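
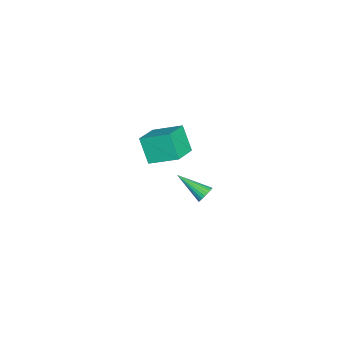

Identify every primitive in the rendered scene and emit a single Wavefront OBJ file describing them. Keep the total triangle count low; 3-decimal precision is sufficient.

v -4.608 -3.009 -4.337
v -5.345 -3.77 -2.629
v -4.473 -1.035 -3.399
v -5.21 -1.796 -1.691
v -2.77 -3.424 -3.729
v -3.507 -4.185 -2.021
v -2.635 -1.45 -2.791
v -3.372 -2.211 -1.083
v 4.188 1.692 0.484
v 4.529 1.877 0.967
v 3.692 -0.092 1.516
v 4.313 1.97 1.024
v 4.078 2.02 0.998
v 3.86 2.021 0.894
v 3.691 1.971 0.728
v 3.598 1.879 0.524
v 3.595 1.759 0.315
v 3.682 1.628 0.131
v 3.846 1.507 0
v 4.062 1.414 -0.056
v 4.298 1.364 -0.031
v 4.516 1.363 0.073
v 4.685 1.413 0.24
v 4.778 1.505 0.443
v 4.781 1.625 0.653
v 4.694 1.756 0.837
f 2 4 1
f 5 2 1
f 1 4 3
f 3 5 1
f 2 8 4
f 6 2 5
f 6 8 2
f 4 8 3
f 7 5 3
f 3 8 7
f 7 6 5
f 8 6 7
f 10 9 12
f 10 12 11
f 12 9 13
f 12 13 11
f 13 9 14
f 13 14 11
f 14 9 15
f 14 15 11
f 15 9 16
f 15 16 11
f 16 9 17
f 16 17 11
f 17 9 18
f 17 18 11
f 18 9 19
f 18 19 11
f 19 9 20
f 19 20 11
f 20 9 21
f 20 21 11
f 21 9 22
f 21 22 11
f 22 9 23
f 22 23 11
f 23 9 24
f 23 24 11
f 24 9 25
f 24 25 11
f 25 9 26
f 25 26 11
f 26 9 10
f 26 10 11



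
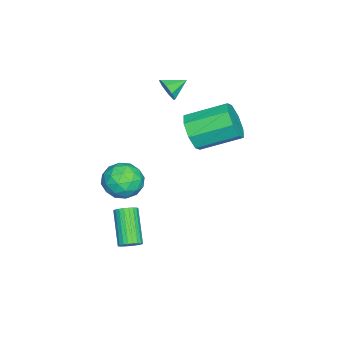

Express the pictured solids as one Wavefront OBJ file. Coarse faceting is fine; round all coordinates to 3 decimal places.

v -3.187 -0.036 1.415
v -2.81 0.02 1.966
v -3.833 0.676 1.785
v -2.665 0.344 1.596
v -2.826 0.446 1.12
v -3.198 0.266 0.816
v -3.564 -0.091 0.864
v -3.708 -0.415 1.234
v -3.548 -0.517 1.71
v -3.175 -0.337 2.013
v -1.986 1.467 -0.287
v -1.714 1.921 -1.136
v -2.282 3.747 -0.341
v -2.554 3.293 0.507
v -2.446 1.698 -1.145
v -3.013 3.523 -0.35
v -2.909 1.339 -0.652
v -3.476 3.165 0.143
v -2.831 1.056 0.055
v -3.398 2.881 0.85
v -2.258 1.013 0.561
v -2.826 2.839 1.356
v -1.527 1.237 0.57
v -2.094 3.062 1.365
v -1.064 1.595 0.077
v -1.631 3.421 0.872
v -1.142 1.879 -0.63
v -1.709 3.704 0.165
v 2.426 0.664 -0.808
v 3.237 0.17 -0.576
v 1.583 -0.67 -0.704
v 2.394 -1.164 -0.472
v 2.017 -0.519 0.159
v 2.538 0.306 0.094
v 2.282 -0.806 -1.374
v 2.803 0.019 -1.439
v 3.148 -0.738 -0.926
v 2.985 -0.561 0.022
v 1.835 0.061 -1.302
v 1.672 0.238 -0.354
v 2.905 0.535 -0.701
v 1.915 -1.035 -0.579
v 1.693 -0.655 -0.208
v 2.17 -0.946 -0.071
v 2.495 0.614 -0.307
v 2.971 0.324 -0.171
v 2.254 -0.081 0.261
v 1.849 -0.824 -1.109
v 2.325 -1.114 -0.973
v 2.65 0.446 -1.209
v 3.127 0.155 -1.072
v 2.566 -0.419 -1.541
v 3.33 -0.29 -0.77
v 2.835 -1.075 -0.709
v 2.768 -0.864 -1.24
v 3.075 -0.379 -1.278
v 3.234 -0.186 -0.213
v 2.738 -0.97 -0.152
v 2.517 -0.591 0.219
v 2.823 -0.106 0.181
v 3.182 -0.72 -0.419
v 2.082 0.47 -1.128
v 1.586 -0.314 -1.067
v 1.997 -0.394 -1.461
v 2.303 0.091 -1.499
v 1.985 0.575 -0.571
v 1.49 -0.21 -0.51
v 1.745 -0.121 -0.002
v 2.052 0.364 -0.04
v 1.638 0.22 -0.861
v 3.002 0.245 -4.297
v 3.386 0.28 -3.918
v 2.181 -0.31 -2.644
v 1.798 -0.345 -3.023
v 3.301 0.472 -3.909
v 2.097 -0.118 -2.635
v 3.171 0.63 -3.959
v 1.967 0.041 -2.685
v 3.016 0.73 -4.06
v 1.811 0.14 -2.786
v 2.858 0.756 -4.197
v 1.653 0.166 -2.923
v 2.722 0.703 -4.35
v 1.517 0.114 -3.076
v 2.629 0.582 -4.494
v 1.424 -0.008 -3.22
v 2.593 0.408 -4.609
v 1.388 -0.181 -3.335
v 2.619 0.21 -4.676
v 1.414 -0.38 -3.402
v 2.703 0.018 -4.685
v 1.499 -0.572 -3.411
v 2.833 -0.141 -4.635
v 1.629 -0.73 -3.361
v 2.989 -0.24 -4.534
v 1.784 -0.83 -3.26
v 3.147 -0.266 -4.397
v 1.942 -0.856 -3.123
v 3.283 -0.214 -4.244
v 2.078 -0.803 -2.97
v 3.376 -0.092 -4.1
v 2.171 -0.682 -2.826
v 3.412 0.081 -3.985
v 2.207 -0.508 -2.711
f 2 1 4
f 2 4 3
f 4 1 5
f 4 5 3
f 5 1 6
f 5 6 3
f 6 1 7
f 6 7 3
f 7 1 8
f 7 8 3
f 8 1 9
f 8 9 3
f 9 1 10
f 9 10 3
f 10 1 2
f 10 2 3
f 12 11 15
f 12 15 13
f 13 15 16
f 13 16 14
f 15 11 17
f 15 17 16
f 16 17 18
f 16 18 14
f 17 11 19
f 17 19 18
f 18 19 20
f 18 20 14
f 19 11 21
f 19 21 20
f 20 21 22
f 20 22 14
f 21 11 23
f 21 23 22
f 22 23 24
f 22 24 14
f 23 11 25
f 23 25 24
f 24 25 26
f 24 26 14
f 25 11 27
f 25 27 26
f 26 27 28
f 26 28 14
f 27 11 12
f 27 12 28
f 28 12 13
f 28 13 14
f 29 66 45
f 66 40 69
f 45 69 34
f 66 69 45
f 29 45 41
f 45 34 46
f 41 46 30
f 45 46 41
f 29 41 50
f 41 30 51
f 50 51 36
f 41 51 50
f 29 50 62
f 50 36 65
f 62 65 39
f 50 65 62
f 29 62 66
f 62 39 70
f 66 70 40
f 62 70 66
f 30 46 57
f 46 34 60
f 57 60 38
f 46 60 57
f 34 69 47
f 69 40 68
f 47 68 33
f 69 68 47
f 40 70 67
f 70 39 63
f 67 63 31
f 70 63 67
f 39 65 64
f 65 36 52
f 64 52 35
f 65 52 64
f 36 51 56
f 51 30 53
f 56 53 37
f 51 53 56
f 32 58 44
f 58 38 59
f 44 59 33
f 58 59 44
f 32 44 42
f 44 33 43
f 42 43 31
f 44 43 42
f 32 42 49
f 42 31 48
f 49 48 35
f 42 48 49
f 32 49 54
f 49 35 55
f 54 55 37
f 49 55 54
f 32 54 58
f 54 37 61
f 58 61 38
f 54 61 58
f 33 59 47
f 59 38 60
f 47 60 34
f 59 60 47
f 31 43 67
f 43 33 68
f 67 68 40
f 43 68 67
f 35 48 64
f 48 31 63
f 64 63 39
f 48 63 64
f 37 55 56
f 55 35 52
f 56 52 36
f 55 52 56
f 38 61 57
f 61 37 53
f 57 53 30
f 61 53 57
f 72 71 75
f 72 75 73
f 73 75 76
f 73 76 74
f 75 71 77
f 75 77 76
f 76 77 78
f 76 78 74
f 77 71 79
f 77 79 78
f 78 79 80
f 78 80 74
f 79 71 81
f 79 81 80
f 80 81 82
f 80 82 74
f 81 71 83
f 81 83 82
f 82 83 84
f 82 84 74
f 83 71 85
f 83 85 84
f 84 85 86
f 84 86 74
f 85 71 87
f 85 87 86
f 86 87 88
f 86 88 74
f 87 71 89
f 87 89 88
f 88 89 90
f 88 90 74
f 89 71 91
f 89 91 90
f 90 91 92
f 90 92 74
f 91 71 93
f 91 93 92
f 92 93 94
f 92 94 74
f 93 71 95
f 93 95 94
f 94 95 96
f 94 96 74
f 95 71 97
f 95 97 96
f 96 97 98
f 96 98 74
f 97 71 99
f 97 99 98
f 98 99 100
f 98 100 74
f 99 71 101
f 99 101 100
f 100 101 102
f 100 102 74
f 101 71 103
f 101 103 102
f 102 103 104
f 102 104 74
f 103 71 72
f 103 72 104
f 104 72 73
f 104 73 74



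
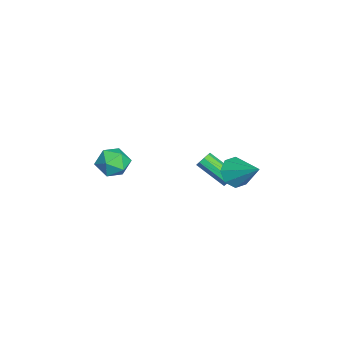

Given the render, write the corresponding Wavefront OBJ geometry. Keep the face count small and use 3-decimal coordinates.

v -3.343 -3.168 -4.136
v -2.665 -3.026 -3.25
v -4.295 -4.414 -3.21
v -3.617 -4.272 -2.324
v -4.323 -3.451 -2.629
v -3.735 -2.681 -3.201
v -3.225 -4.759 -3.259
v -2.637 -3.989 -3.831
v -2.592 -4.01 -2.707
v -3.271 -3.201 -2.318
v -3.689 -4.239 -4.142
v -4.368 -3.43 -3.753
v -1.821 3.281 -2.501
v -1.085 3.316 -3.264
v -0.659 4.619 -1.319
v -1.653 3.889 -3.353
v -2.319 4.105 -2.944
v -2.693 3.839 -2.275
v -2.556 3.246 -1.738
v -1.988 2.673 -1.649
v -1.322 2.457 -2.058
v -0.948 2.723 -2.727
v -2.161 3.008 -3.415
v -1.753 2.66 -3.636
v -2.491 1.065 -2.486
v -2.899 1.412 -2.265
v -1.618 2.835 -3.306
v -2.356 1.24 -2.157
v -1.738 3.091 -3.028
v -2.475 1.496 -1.878
v -2.055 3.308 -2.93
v -2.792 1.713 -1.78
v -2.422 3.384 -3.059
v -3.159 1.789 -1.91
v -2.667 3.285 -3.355
v -3.405 1.689 -2.205
v -2.676 3.055 -3.679
v -3.413 1.46 -2.529
v -2.443 2.804 -3.879
v -3.181 1.208 -2.729
v -2.079 2.647 -3.862
v -2.816 1.052 -2.712
f 1 12 6
f 1 6 2
f 1 2 8
f 1 8 11
f 1 11 12
f 2 6 10
f 6 12 5
f 12 11 3
f 11 8 7
f 8 2 9
f 4 10 5
f 4 5 3
f 4 3 7
f 4 7 9
f 4 9 10
f 5 10 6
f 3 5 12
f 7 3 11
f 9 7 8
f 10 9 2
f 14 13 16
f 14 16 15
f 16 13 17
f 16 17 15
f 17 13 18
f 17 18 15
f 18 13 19
f 18 19 15
f 19 13 20
f 19 20 15
f 20 13 21
f 20 21 15
f 21 13 22
f 21 22 15
f 22 13 14
f 22 14 15
f 24 23 27
f 24 27 25
f 25 27 28
f 25 28 26
f 27 23 29
f 27 29 28
f 28 29 30
f 28 30 26
f 29 23 31
f 29 31 30
f 30 31 32
f 30 32 26
f 31 23 33
f 31 33 32
f 32 33 34
f 32 34 26
f 33 23 35
f 33 35 34
f 34 35 36
f 34 36 26
f 35 23 37
f 35 37 36
f 36 37 38
f 36 38 26
f 37 23 39
f 37 39 38
f 38 39 40
f 38 40 26
f 39 23 41
f 39 41 40
f 40 41 42
f 40 42 26
f 41 23 24
f 41 24 42
f 42 24 25
f 42 25 26



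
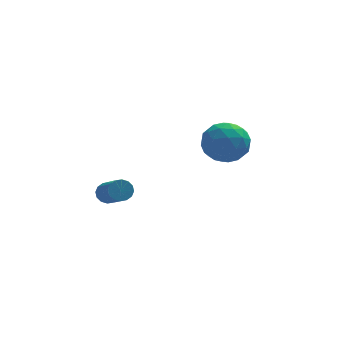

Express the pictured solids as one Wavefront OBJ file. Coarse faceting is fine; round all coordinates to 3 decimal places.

v 1.887 3.432 -3.439
v 2.584 2.704 -2.752
v 0.516 2.016 -3.548
v 1.213 1.288 -2.861
v 0.695 2.278 -2.371
v 1.542 3.153 -2.303
v 1.558 1.567 -3.997
v 2.405 2.442 -3.929
v 2.38 1.552 -3.096
v 1.847 1.991 -2.091
v 1.253 2.729 -4.209
v 0.72 3.168 -3.204
v 2.356 3.192 -3.086
v 0.744 1.528 -3.214
v 0.44 2.109 -2.926
v 0.849 1.682 -2.522
v 1.743 3.456 -2.822
v 2.153 3.028 -2.418
v 1.043 2.778 -2.194
v 0.947 1.692 -3.882
v 1.357 1.264 -3.478
v 2.251 3.038 -3.778
v 2.66 2.611 -3.374
v 2.057 1.942 -4.106
v 2.646 2.087 -2.884
v 1.84 1.255 -2.948
v 2.043 1.419 -3.616
v 2.541 1.933 -3.577
v 2.332 2.345 -2.293
v 1.526 1.513 -2.358
v 1.222 2.095 -2.069
v 1.72 2.609 -2.03
v 2.213 1.668 -2.496
v 1.574 3.207 -3.942
v 0.768 2.375 -4.007
v 1.38 2.111 -4.27
v 1.878 2.625 -4.231
v 1.26 3.465 -3.352
v 0.454 2.633 -3.416
v 0.559 2.787 -2.723
v 1.057 3.301 -2.684
v 0.887 3.052 -3.804
v -4.151 -1.704 -3.593
v -3.634 -1.496 -3.474
v -3.232 -3.148 -2.329
v -3.749 -3.356 -2.447
v -3.809 -1.391 -3.261
v -3.407 -3.043 -2.116
v -4.075 -1.37 -3.137
v -3.673 -3.022 -1.992
v -4.362 -1.438 -3.135
v -3.96 -3.09 -1.99
v -4.593 -1.578 -3.255
v -4.191 -3.23 -2.11
v -4.705 -1.751 -3.466
v -4.303 -3.403 -2.321
v -4.668 -1.912 -3.711
v -4.266 -3.564 -2.566
v -4.493 -2.017 -3.924
v -4.091 -3.669 -2.779
v -4.227 -2.038 -4.048
v -3.825 -3.69 -2.903
v -3.94 -1.97 -4.05
v -3.538 -3.622 -2.905
v -3.709 -1.83 -3.93
v -3.307 -3.482 -2.785
v -3.597 -1.657 -3.719
v -3.195 -3.309 -2.574
f 1 38 17
f 38 12 41
f 17 41 6
f 38 41 17
f 1 17 13
f 17 6 18
f 13 18 2
f 17 18 13
f 1 13 22
f 13 2 23
f 22 23 8
f 13 23 22
f 1 22 34
f 22 8 37
f 34 37 11
f 22 37 34
f 1 34 38
f 34 11 42
f 38 42 12
f 34 42 38
f 2 18 29
f 18 6 32
f 29 32 10
f 18 32 29
f 6 41 19
f 41 12 40
f 19 40 5
f 41 40 19
f 12 42 39
f 42 11 35
f 39 35 3
f 42 35 39
f 11 37 36
f 37 8 24
f 36 24 7
f 37 24 36
f 8 23 28
f 23 2 25
f 28 25 9
f 23 25 28
f 4 30 16
f 30 10 31
f 16 31 5
f 30 31 16
f 4 16 14
f 16 5 15
f 14 15 3
f 16 15 14
f 4 14 21
f 14 3 20
f 21 20 7
f 14 20 21
f 4 21 26
f 21 7 27
f 26 27 9
f 21 27 26
f 4 26 30
f 26 9 33
f 30 33 10
f 26 33 30
f 5 31 19
f 31 10 32
f 19 32 6
f 31 32 19
f 3 15 39
f 15 5 40
f 39 40 12
f 15 40 39
f 7 20 36
f 20 3 35
f 36 35 11
f 20 35 36
f 9 27 28
f 27 7 24
f 28 24 8
f 27 24 28
f 10 33 29
f 33 9 25
f 29 25 2
f 33 25 29
f 44 43 47
f 44 47 45
f 45 47 48
f 45 48 46
f 47 43 49
f 47 49 48
f 48 49 50
f 48 50 46
f 49 43 51
f 49 51 50
f 50 51 52
f 50 52 46
f 51 43 53
f 51 53 52
f 52 53 54
f 52 54 46
f 53 43 55
f 53 55 54
f 54 55 56
f 54 56 46
f 55 43 57
f 55 57 56
f 56 57 58
f 56 58 46
f 57 43 59
f 57 59 58
f 58 59 60
f 58 60 46
f 59 43 61
f 59 61 60
f 60 61 62
f 60 62 46
f 61 43 63
f 61 63 62
f 62 63 64
f 62 64 46
f 63 43 65
f 63 65 64
f 64 65 66
f 64 66 46
f 65 43 67
f 65 67 66
f 66 67 68
f 66 68 46
f 67 43 44
f 67 44 68
f 68 44 45
f 68 45 46



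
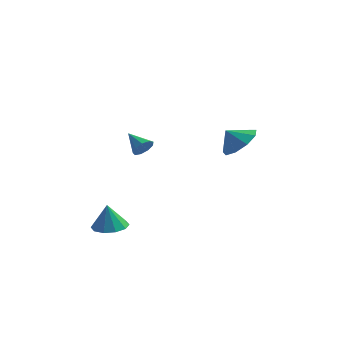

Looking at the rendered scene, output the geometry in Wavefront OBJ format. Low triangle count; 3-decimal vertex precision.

v -2.116 -3.657 -1.696
v -1.621 -2.895 -1.651
v -2.264 -3.643 -0.324
v -2.16 -2.748 -1.71
v -2.683 -2.948 -1.764
v -2.99 -3.419 -1.792
v -2.962 -3.981 -1.783
v -2.612 -4.419 -1.742
v -2.072 -4.566 -1.682
v -1.55 -4.366 -1.628
v -1.243 -3.895 -1.6
v -1.27 -3.333 -1.609
v -2.897 2.76 0.383
v -2.495 3.114 0.732
v -3.923 3.32 0.997
v -2.599 3.326 0.364
v -2.844 3.273 0.004
v -3.113 2.979 -0.178
v -3.281 2.583 -0.097
v -3.27 2.27 0.208
v -3.084 2.186 0.595
v -2.811 2.37 0.883
v -2.578 2.737 0.938
v 3.252 -0.649 3.405
v 4.068 -0.842 4.054
v 2.608 -0.851 4.155
v 3.886 -0.141 4.086
v 3.408 0.322 3.799
v 2.857 0.331 3.328
v 2.491 -0.119 2.892
v 2.481 -0.817 2.697
v 2.833 -1.437 2.833
v 3.381 -1.688 3.236
v 3.868 -1.453 3.718
f 2 1 4
f 2 4 3
f 4 1 5
f 4 5 3
f 5 1 6
f 5 6 3
f 6 1 7
f 6 7 3
f 7 1 8
f 7 8 3
f 8 1 9
f 8 9 3
f 9 1 10
f 9 10 3
f 10 1 11
f 10 11 3
f 11 1 12
f 11 12 3
f 12 1 2
f 12 2 3
f 14 13 16
f 14 16 15
f 16 13 17
f 16 17 15
f 17 13 18
f 17 18 15
f 18 13 19
f 18 19 15
f 19 13 20
f 19 20 15
f 20 13 21
f 20 21 15
f 21 13 22
f 21 22 15
f 22 13 23
f 22 23 15
f 23 13 14
f 23 14 15
f 25 24 27
f 25 27 26
f 27 24 28
f 27 28 26
f 28 24 29
f 28 29 26
f 29 24 30
f 29 30 26
f 30 24 31
f 30 31 26
f 31 24 32
f 31 32 26
f 32 24 33
f 32 33 26
f 33 24 34
f 33 34 26
f 34 24 25
f 34 25 26



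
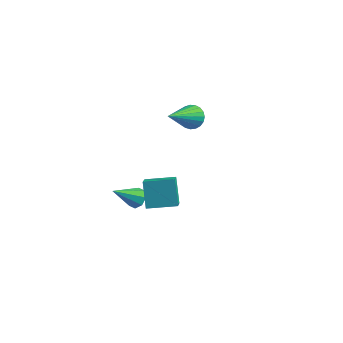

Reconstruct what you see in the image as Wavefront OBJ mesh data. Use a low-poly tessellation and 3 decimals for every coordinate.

v -2.718 -2.313 -1.048
v -2.389 -3.019 -0.504
v -1.631 -1.694 -0.901
v -1.302 -2.4 -0.357
v -2.258 -2.88 -2.063
v -1.929 -3.586 -1.519
v -1.171 -2.261 -1.916
v -0.842 -2.967 -1.372
v -3.418 2.871 -1.264
v -3.182 3.186 -0.785
v -3.622 1.189 -0.056
v -3.434 3.233 -0.761
v -3.683 3.218 -0.824
v -3.887 3.143 -0.963
v -4.01 3.021 -1.154
v -4.03 2.873 -1.364
v -3.945 2.724 -1.557
v -3.768 2.601 -1.699
v -3.531 2.524 -1.765
v -3.275 2.507 -1.745
v -3.043 2.553 -1.642
v -2.876 2.654 -1.473
v -2.803 2.793 -1.268
v -2.836 2.945 -1.063
v -2.97 3.084 -0.892
v -3.516 -1.583 -3.212
v -3.102 -1.88 -3.242
v -4.104 -2.497 -2.268
v -3.072 -1.61 -2.961
v -3.302 -1.324 -2.827
v -3.657 -1.19 -2.919
v -3.929 -1.285 -3.182
v -3.959 -1.555 -3.462
v -3.729 -1.841 -3.596
v -3.374 -1.975 -3.505
f 2 4 1
f 5 2 1
f 1 4 3
f 3 5 1
f 2 8 4
f 6 2 5
f 6 8 2
f 4 8 3
f 7 5 3
f 3 8 7
f 7 6 5
f 8 6 7
f 10 9 12
f 10 12 11
f 12 9 13
f 12 13 11
f 13 9 14
f 13 14 11
f 14 9 15
f 14 15 11
f 15 9 16
f 15 16 11
f 16 9 17
f 16 17 11
f 17 9 18
f 17 18 11
f 18 9 19
f 18 19 11
f 19 9 20
f 19 20 11
f 20 9 21
f 20 21 11
f 21 9 22
f 21 22 11
f 22 9 23
f 22 23 11
f 23 9 24
f 23 24 11
f 24 9 25
f 24 25 11
f 25 9 10
f 25 10 11
f 27 26 29
f 27 29 28
f 29 26 30
f 29 30 28
f 30 26 31
f 30 31 28
f 31 26 32
f 31 32 28
f 32 26 33
f 32 33 28
f 33 26 34
f 33 34 28
f 34 26 35
f 34 35 28
f 35 26 27
f 35 27 28



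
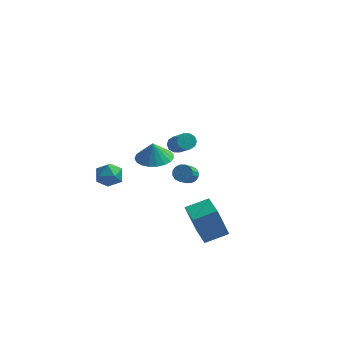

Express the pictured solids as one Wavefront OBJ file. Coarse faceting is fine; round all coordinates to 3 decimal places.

v 2.069 -0.824 2.965
v 2.554 -0.602 2.88
v 3.416 -1.975 4.231
v 2.931 -2.196 4.315
v 2.41 -0.441 3.135
v 3.273 -1.814 4.486
v 2.136 -0.427 3.325
v 2.999 -1.8 4.675
v 1.836 -0.564 3.377
v 2.699 -1.937 4.728
v 1.625 -0.8 3.272
v 2.488 -2.173 4.622
v 1.584 -1.045 3.049
v 2.446 -2.418 4.4
v 1.727 -1.206 2.794
v 2.59 -2.579 4.145
v 2.001 -1.22 2.605
v 2.864 -2.593 3.955
v 2.301 -1.083 2.552
v 3.164 -2.456 3.903
v 2.512 -0.847 2.658
v 3.375 -2.22 4.008
v -1.566 -3.776 2.539
v -1.292 -3.366 1.857
v -0.388 -4.454 2.603
v -0.114 -4.044 1.921
v -0.216 -3.632 2.647
v -0.944 -3.213 2.608
v -0.736 -4.607 1.852
v -1.464 -4.188 1.813
v -0.779 -3.88 1.433
v -0.459 -3.277 1.924
v -1.221 -4.543 2.536
v -0.901 -3.94 3.027
v 1.633 4.107 -3.153
v 1.863 3.723 -3.567
v 1.717 2.788 -2.781
v 1.487 3.173 -2.367
v 2.113 3.823 -3.401
v 1.966 2.889 -2.615
v 2.233 4 -3.169
v 2.087 3.065 -2.383
v 2.193 4.205 -2.932
v 2.047 3.271 -2.146
v 2.003 4.384 -2.755
v 1.857 3.45 -1.969
v 1.714 4.489 -2.684
v 1.568 3.554 -1.898
v 1.403 4.492 -2.739
v 1.257 3.557 -1.953
v 1.154 4.391 -2.905
v 1.007 3.457 -2.119
v 1.033 4.215 -3.137
v 0.887 3.28 -2.351
v 1.073 4.009 -3.374
v 0.927 3.075 -2.588
v 1.263 3.83 -3.551
v 1.117 2.896 -2.765
v 1.552 3.726 -3.622
v 1.406 2.791 -2.836
v 0.418 0.877 0.446
v 1.428 0.499 0.509
v 0.342 0.863 1.594
v 1.494 0.944 0.519
v 1.373 1.376 0.516
v 1.088 1.723 0.502
v 0.687 1.923 0.477
v 0.239 1.942 0.448
v -0.178 1.777 0.418
v -0.491 1.457 0.393
v -0.648 1.036 0.377
v -0.62 0.588 0.373
v -0.412 0.19 0.382
v -0.061 -0.089 0.402
v 0.373 -0.202 0.43
v 0.814 -0.127 0.46
v 1.188 0.121 0.488
v 4.094 -2.988 -3.139
v 3.448 -2.967 -1.394
v 3.282 -1.379 -3.458
v 2.636 -1.358 -1.714
v 5.284 -2.302 -2.706
v 4.638 -2.281 -0.962
v 4.472 -0.693 -3.026
v 3.826 -0.672 -1.281
f 2 1 5
f 2 5 3
f 3 5 6
f 3 6 4
f 5 1 7
f 5 7 6
f 6 7 8
f 6 8 4
f 7 1 9
f 7 9 8
f 8 9 10
f 8 10 4
f 9 1 11
f 9 11 10
f 10 11 12
f 10 12 4
f 11 1 13
f 11 13 12
f 12 13 14
f 12 14 4
f 13 1 15
f 13 15 14
f 14 15 16
f 14 16 4
f 15 1 17
f 15 17 16
f 16 17 18
f 16 18 4
f 17 1 19
f 17 19 18
f 18 19 20
f 18 20 4
f 19 1 21
f 19 21 20
f 20 21 22
f 20 22 4
f 21 1 2
f 21 2 22
f 22 2 3
f 22 3 4
f 23 34 28
f 23 28 24
f 23 24 30
f 23 30 33
f 23 33 34
f 24 28 32
f 28 34 27
f 34 33 25
f 33 30 29
f 30 24 31
f 26 32 27
f 26 27 25
f 26 25 29
f 26 29 31
f 26 31 32
f 27 32 28
f 25 27 34
f 29 25 33
f 31 29 30
f 32 31 24
f 36 35 39
f 36 39 37
f 37 39 40
f 37 40 38
f 39 35 41
f 39 41 40
f 40 41 42
f 40 42 38
f 41 35 43
f 41 43 42
f 42 43 44
f 42 44 38
f 43 35 45
f 43 45 44
f 44 45 46
f 44 46 38
f 45 35 47
f 45 47 46
f 46 47 48
f 46 48 38
f 47 35 49
f 47 49 48
f 48 49 50
f 48 50 38
f 49 35 51
f 49 51 50
f 50 51 52
f 50 52 38
f 51 35 53
f 51 53 52
f 52 53 54
f 52 54 38
f 53 35 55
f 53 55 54
f 54 55 56
f 54 56 38
f 55 35 57
f 55 57 56
f 56 57 58
f 56 58 38
f 57 35 59
f 57 59 58
f 58 59 60
f 58 60 38
f 59 35 36
f 59 36 60
f 60 36 37
f 60 37 38
f 62 61 64
f 62 64 63
f 64 61 65
f 64 65 63
f 65 61 66
f 65 66 63
f 66 61 67
f 66 67 63
f 67 61 68
f 67 68 63
f 68 61 69
f 68 69 63
f 69 61 70
f 69 70 63
f 70 61 71
f 70 71 63
f 71 61 72
f 71 72 63
f 72 61 73
f 72 73 63
f 73 61 74
f 73 74 63
f 74 61 75
f 74 75 63
f 75 61 76
f 75 76 63
f 76 61 77
f 76 77 63
f 77 61 62
f 77 62 63
f 79 81 78
f 82 79 78
f 78 81 80
f 80 82 78
f 79 85 81
f 83 79 82
f 83 85 79
f 81 85 80
f 84 82 80
f 80 85 84
f 84 83 82
f 85 83 84



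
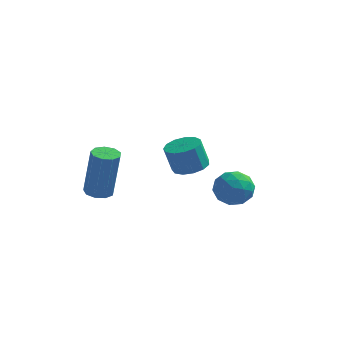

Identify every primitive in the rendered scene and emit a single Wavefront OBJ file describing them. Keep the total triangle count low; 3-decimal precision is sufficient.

v -0.989 -0.232 -0.849
v -0.437 -0.289 -0.929
v -0.14 -0.265 1.109
v -0.691 -0.208 1.189
v -0.531 0.083 -0.92
v -0.233 0.106 1.119
v -0.838 0.307 -0.877
v -0.541 0.33 1.161
v -1.216 0.279 -0.822
v -0.919 0.302 1.217
v -1.488 0.013 -0.779
v -1.19 0.036 1.259
v -1.526 -0.369 -0.769
v -1.228 -0.345 1.269
v -1.312 -0.685 -0.797
v -1.015 -0.662 1.242
v -0.948 -0.79 -0.849
v -0.65 -0.767 1.189
v -0.602 -0.633 -0.901
v -0.305 -0.61 1.137
v 3.11 0.806 -0.443
v 3.62 1.204 0.043
v 4.06 -0.044 -0.743
v 4.57 0.354 -0.257
v 3.952 -0.063 0.059
v 3.365 0.463 0.245
v 4.315 0.697 -0.945
v 3.728 1.223 -0.759
v 4.365 1.137 -0.267
v 4.141 0.668 0.353
v 3.539 0.492 -1.053
v 3.315 0.023 -0.433
v 3.281 1.08 -0.173
v 4.399 0.08 -0.527
v 4.035 -0.165 -0.341
v 4.335 0.069 -0.055
v 3.132 0.644 -0.055
v 3.432 0.878 0.231
v 3.627 0.133 0.24
v 4.248 0.282 -0.931
v 4.548 0.516 -0.645
v 3.345 1.091 -0.645
v 3.645 1.325 -0.359
v 4.053 1.027 -0.94
v 4.019 1.275 -0.07
v 4.578 0.775 -0.247
v 4.428 0.976 -0.651
v 4.082 1.285 -0.541
v 3.888 0.998 0.295
v 4.446 0.499 0.118
v 4.083 0.254 0.304
v 3.738 0.563 0.413
v 4.325 0.959 0.112
v 3.234 0.661 -0.818
v 3.792 0.162 -0.995
v 3.942 0.597 -1.113
v 3.597 0.906 -1.004
v 3.102 0.385 -0.453
v 3.661 -0.115 -0.63
v 3.598 -0.125 -0.159
v 3.252 0.184 -0.049
v 3.355 0.201 -0.812
v 1.744 2.381 -0.508
v 2.447 2.366 -0.315
v 2.14 2.283 0.8
v 1.436 2.299 0.608
v 2.336 2.762 -0.316
v 2.029 2.679 0.799
v 2.037 3.037 -0.379
v 1.73 2.955 0.737
v 1.645 3.104 -0.482
v 1.337 3.022 0.634
v 1.283 2.942 -0.593
v 0.976 2.859 0.523
v 1.068 2.601 -0.677
v 0.761 2.519 0.438
v 1.068 2.191 -0.708
v 0.761 2.109 0.408
v 1.282 1.841 -0.675
v 0.975 1.759 0.441
v 1.642 1.663 -0.589
v 1.335 1.58 0.527
v 2.035 1.713 -0.477
v 1.728 1.63 0.639
v 2.335 1.975 -0.375
v 2.028 1.892 0.741
f 2 1 5
f 2 5 3
f 3 5 6
f 3 6 4
f 5 1 7
f 5 7 6
f 6 7 8
f 6 8 4
f 7 1 9
f 7 9 8
f 8 9 10
f 8 10 4
f 9 1 11
f 9 11 10
f 10 11 12
f 10 12 4
f 11 1 13
f 11 13 12
f 12 13 14
f 12 14 4
f 13 1 15
f 13 15 14
f 14 15 16
f 14 16 4
f 15 1 17
f 15 17 16
f 16 17 18
f 16 18 4
f 17 1 19
f 17 19 18
f 18 19 20
f 18 20 4
f 19 1 2
f 19 2 20
f 20 2 3
f 20 3 4
f 21 58 37
f 58 32 61
f 37 61 26
f 58 61 37
f 21 37 33
f 37 26 38
f 33 38 22
f 37 38 33
f 21 33 42
f 33 22 43
f 42 43 28
f 33 43 42
f 21 42 54
f 42 28 57
f 54 57 31
f 42 57 54
f 21 54 58
f 54 31 62
f 58 62 32
f 54 62 58
f 22 38 49
f 38 26 52
f 49 52 30
f 38 52 49
f 26 61 39
f 61 32 60
f 39 60 25
f 61 60 39
f 32 62 59
f 62 31 55
f 59 55 23
f 62 55 59
f 31 57 56
f 57 28 44
f 56 44 27
f 57 44 56
f 28 43 48
f 43 22 45
f 48 45 29
f 43 45 48
f 24 50 36
f 50 30 51
f 36 51 25
f 50 51 36
f 24 36 34
f 36 25 35
f 34 35 23
f 36 35 34
f 24 34 41
f 34 23 40
f 41 40 27
f 34 40 41
f 24 41 46
f 41 27 47
f 46 47 29
f 41 47 46
f 24 46 50
f 46 29 53
f 50 53 30
f 46 53 50
f 25 51 39
f 51 30 52
f 39 52 26
f 51 52 39
f 23 35 59
f 35 25 60
f 59 60 32
f 35 60 59
f 27 40 56
f 40 23 55
f 56 55 31
f 40 55 56
f 29 47 48
f 47 27 44
f 48 44 28
f 47 44 48
f 30 53 49
f 53 29 45
f 49 45 22
f 53 45 49
f 64 63 67
f 64 67 65
f 65 67 68
f 65 68 66
f 67 63 69
f 67 69 68
f 68 69 70
f 68 70 66
f 69 63 71
f 69 71 70
f 70 71 72
f 70 72 66
f 71 63 73
f 71 73 72
f 72 73 74
f 72 74 66
f 73 63 75
f 73 75 74
f 74 75 76
f 74 76 66
f 75 63 77
f 75 77 76
f 76 77 78
f 76 78 66
f 77 63 79
f 77 79 78
f 78 79 80
f 78 80 66
f 79 63 81
f 79 81 80
f 80 81 82
f 80 82 66
f 81 63 83
f 81 83 82
f 82 83 84
f 82 84 66
f 83 63 85
f 83 85 84
f 84 85 86
f 84 86 66
f 85 63 64
f 85 64 86
f 86 64 65
f 86 65 66



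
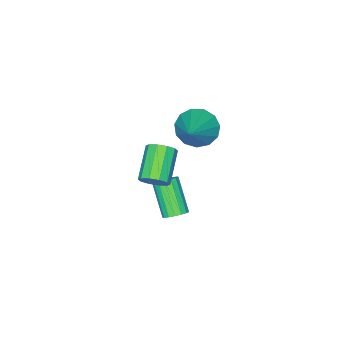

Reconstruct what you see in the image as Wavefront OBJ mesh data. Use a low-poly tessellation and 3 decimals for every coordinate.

v 3.875 -1.234 0.762
v 4.224 -1.152 1.304
v 3.033 -1.884 2.181
v 2.685 -1.966 1.638
v 3.99 -0.828 1.256
v 2.8 -1.56 2.133
v 3.713 -0.66 1.02
v 2.522 -1.392 1.897
v 3.497 -0.711 0.685
v 2.306 -1.443 1.561
v 3.426 -0.962 0.379
v 2.235 -1.694 1.256
v 3.527 -1.316 0.219
v 2.336 -2.048 1.096
v 3.76 -1.64 0.267
v 2.57 -2.372 1.144
v 4.038 -1.808 0.503
v 2.847 -2.54 1.38
v 4.254 -1.757 0.839
v 3.063 -2.489 1.715
v 4.325 -1.506 1.144
v 3.134 -2.238 2.021
v -1.463 -3.924 -1.191
v -0.769 -4.511 -1.608
v 0.003 -3.016 -0.029
v -0.801 -4.05 -1.929
v -1.042 -3.548 -2.016
v -1.418 -3.166 -1.841
v -1.808 -3.025 -1.46
v -2.088 -3.169 -0.993
v -2.17 -3.553 -0.589
v -2.028 -4.055 -0.376
v -1.706 -4.516 -0.422
v -1.307 -4.788 -0.712
v -0.958 -4.787 -1.154
v 1.275 -2.543 -4.399
v 1.831 -2.675 -4.295
v 1.32 -3.79 -2.978
v 0.765 -3.657 -3.081
v 1.782 -2.457 -4.13
v 1.271 -3.572 -2.813
v 1.618 -2.259 -4.026
v 1.107 -3.374 -2.709
v 1.375 -2.126 -4.008
v 0.864 -3.241 -2.69
v 1.109 -2.088 -4.079
v 0.598 -3.203 -2.761
v 0.882 -2.155 -4.223
v 0.371 -3.27 -2.906
v 0.744 -2.31 -4.408
v 0.233 -3.425 -3.09
v 0.729 -2.518 -4.59
v 0.218 -3.633 -3.273
v 0.838 -2.732 -4.729
v 0.327 -3.847 -3.411
v 1.048 -2.903 -4.792
v 0.537 -4.018 -3.475
v 1.31 -2.991 -4.765
v 0.799 -4.106 -3.447
v 1.564 -2.976 -4.654
v 1.053 -4.091 -3.337
v 1.752 -2.862 -4.485
v 1.241 -3.977 -3.167
f 2 1 5
f 2 5 3
f 3 5 6
f 3 6 4
f 5 1 7
f 5 7 6
f 6 7 8
f 6 8 4
f 7 1 9
f 7 9 8
f 8 9 10
f 8 10 4
f 9 1 11
f 9 11 10
f 10 11 12
f 10 12 4
f 11 1 13
f 11 13 12
f 12 13 14
f 12 14 4
f 13 1 15
f 13 15 14
f 14 15 16
f 14 16 4
f 15 1 17
f 15 17 16
f 16 17 18
f 16 18 4
f 17 1 19
f 17 19 18
f 18 19 20
f 18 20 4
f 19 1 21
f 19 21 20
f 20 21 22
f 20 22 4
f 21 1 2
f 21 2 22
f 22 2 3
f 22 3 4
f 24 23 26
f 24 26 25
f 26 23 27
f 26 27 25
f 27 23 28
f 27 28 25
f 28 23 29
f 28 29 25
f 29 23 30
f 29 30 25
f 30 23 31
f 30 31 25
f 31 23 32
f 31 32 25
f 32 23 33
f 32 33 25
f 33 23 34
f 33 34 25
f 34 23 35
f 34 35 25
f 35 23 24
f 35 24 25
f 37 36 40
f 37 40 38
f 38 40 41
f 38 41 39
f 40 36 42
f 40 42 41
f 41 42 43
f 41 43 39
f 42 36 44
f 42 44 43
f 43 44 45
f 43 45 39
f 44 36 46
f 44 46 45
f 45 46 47
f 45 47 39
f 46 36 48
f 46 48 47
f 47 48 49
f 47 49 39
f 48 36 50
f 48 50 49
f 49 50 51
f 49 51 39
f 50 36 52
f 50 52 51
f 51 52 53
f 51 53 39
f 52 36 54
f 52 54 53
f 53 54 55
f 53 55 39
f 54 36 56
f 54 56 55
f 55 56 57
f 55 57 39
f 56 36 58
f 56 58 57
f 57 58 59
f 57 59 39
f 58 36 60
f 58 60 59
f 59 60 61
f 59 61 39
f 60 36 62
f 60 62 61
f 61 62 63
f 61 63 39
f 62 36 37
f 62 37 63
f 63 37 38
f 63 38 39



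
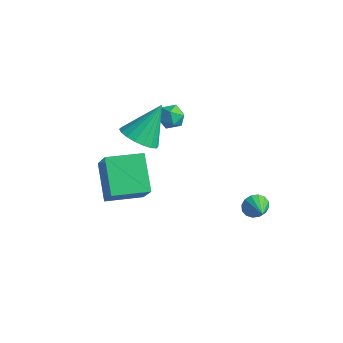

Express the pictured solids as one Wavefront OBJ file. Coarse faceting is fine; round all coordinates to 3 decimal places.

v -4.723 -3.045 -0.714
v -3.701 -3.609 0.848
v -3.688 -1.516 -0.839
v -2.666 -2.08 0.723
v -3.374 -4.06 -1.963
v -2.352 -4.624 -0.401
v -2.339 -2.531 -2.088
v -1.317 -3.095 -0.526
v -2.537 -2.577 2.313
v -1.558 -2.466 2.094
v -2.323 -1.243 3.947
v -1.752 -2.14 1.853
v -2.101 -1.9 1.703
v -2.537 -1.795 1.674
v -2.973 -1.844 1.772
v -3.323 -2.039 1.977
v -3.517 -2.34 2.248
v -3.517 -2.688 2.533
v -3.323 -3.014 2.774
v -2.973 -3.254 2.923
v -2.537 -3.359 2.952
v -2.101 -3.31 2.854
v -1.752 -3.115 2.65
v -1.558 -2.814 2.378
v 1.975 0.343 -2.007
v 2.378 0.63 -2.459
v 2.865 -0.223 -1.573
v 2.382 0.844 -2.186
v 2.276 0.924 -1.866
v 2.09 0.849 -1.583
v 1.873 0.637 -1.414
v 1.684 0.347 -1.404
v 1.572 0.056 -1.555
v 1.569 -0.159 -1.828
v 1.674 -0.239 -2.148
v 1.86 -0.163 -2.431
v 2.077 0.048 -2.6
v 2.267 0.338 -2.61
v -3.126 0.598 2.171
v -2.462 0.409 1.917
v -3.638 -0.089 1.343
v -2.974 -0.278 1.089
v -3.196 -0.514 1.75
v -2.879 -0.09 2.261
v -3.221 0.41 0.999
v -2.904 0.834 1.51
v -2.52 0.293 1.192
v -2.505 -0.278 1.656
v -3.595 0.598 1.604
v -3.58 0.027 2.068
f 2 4 1
f 5 2 1
f 1 4 3
f 3 5 1
f 2 8 4
f 6 2 5
f 6 8 2
f 4 8 3
f 7 5 3
f 3 8 7
f 7 6 5
f 8 6 7
f 10 9 12
f 10 12 11
f 12 9 13
f 12 13 11
f 13 9 14
f 13 14 11
f 14 9 15
f 14 15 11
f 15 9 16
f 15 16 11
f 16 9 17
f 16 17 11
f 17 9 18
f 17 18 11
f 18 9 19
f 18 19 11
f 19 9 20
f 19 20 11
f 20 9 21
f 20 21 11
f 21 9 22
f 21 22 11
f 22 9 23
f 22 23 11
f 23 9 24
f 23 24 11
f 24 9 10
f 24 10 11
f 26 25 28
f 26 28 27
f 28 25 29
f 28 29 27
f 29 25 30
f 29 30 27
f 30 25 31
f 30 31 27
f 31 25 32
f 31 32 27
f 32 25 33
f 32 33 27
f 33 25 34
f 33 34 27
f 34 25 35
f 34 35 27
f 35 25 36
f 35 36 27
f 36 25 37
f 36 37 27
f 37 25 38
f 37 38 27
f 38 25 26
f 38 26 27
f 39 50 44
f 39 44 40
f 39 40 46
f 39 46 49
f 39 49 50
f 40 44 48
f 44 50 43
f 50 49 41
f 49 46 45
f 46 40 47
f 42 48 43
f 42 43 41
f 42 41 45
f 42 45 47
f 42 47 48
f 43 48 44
f 41 43 50
f 45 41 49
f 47 45 46
f 48 47 40



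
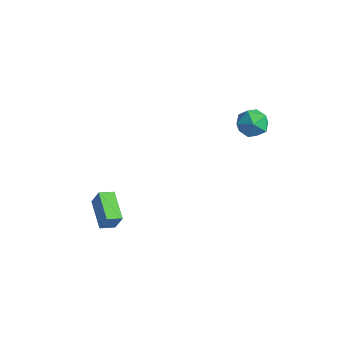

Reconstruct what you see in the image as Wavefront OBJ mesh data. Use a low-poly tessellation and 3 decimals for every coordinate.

v 0.88 3.697 3.272
v 1.691 3.401 3.541
v 0.769 2.559 2.359
v 1.58 2.263 2.628
v 0.877 2.235 3.197
v 0.946 2.939 3.761
v 1.514 3.021 2.139
v 1.583 3.725 2.703
v 2.083 2.984 2.841
v 1.69 2.498 3.494
v 0.77 3.462 2.406
v 0.377 2.976 3.059
v -4.603 -2.104 -3.542
v -4.19 -1.995 -2.583
v -4.237 -1.398 -3.78
v -3.824 -1.289 -2.821
v -3.216 -2.991 -4.039
v -2.803 -2.882 -3.08
v -2.85 -2.285 -4.277
v -2.437 -2.176 -3.318
f 1 12 6
f 1 6 2
f 1 2 8
f 1 8 11
f 1 11 12
f 2 6 10
f 6 12 5
f 12 11 3
f 11 8 7
f 8 2 9
f 4 10 5
f 4 5 3
f 4 3 7
f 4 7 9
f 4 9 10
f 5 10 6
f 3 5 12
f 7 3 11
f 9 7 8
f 10 9 2
f 14 16 13
f 17 14 13
f 13 16 15
f 15 17 13
f 14 20 16
f 18 14 17
f 18 20 14
f 16 20 15
f 19 17 15
f 15 20 19
f 19 18 17
f 20 18 19



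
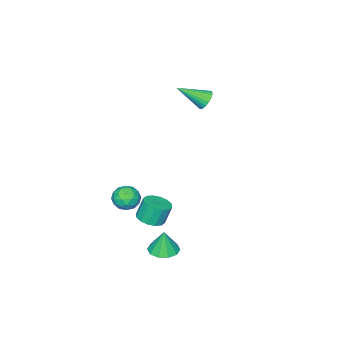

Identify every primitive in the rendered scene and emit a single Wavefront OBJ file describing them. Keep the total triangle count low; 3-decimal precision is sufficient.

v 2.722 0.504 -2.556
v 3.399 0.932 -2.434
v 3.055 1.143 -1.262
v 2.378 0.716 -1.384
v 3.117 1.211 -2.568
v 2.773 1.423 -1.396
v 2.729 1.302 -2.698
v 2.384 1.513 -1.526
v 2.339 1.178 -2.79
v 1.995 1.39 -1.618
v 2.052 0.874 -2.82
v 1.707 1.086 -1.648
v 1.944 0.471 -2.779
v 1.6 0.683 -1.607
v 2.045 0.077 -2.678
v 1.701 0.288 -1.506
v 2.327 -0.203 -2.544
v 1.983 0.009 -1.372
v 2.716 -0.293 -2.414
v 2.371 -0.082 -1.242
v 3.105 -0.17 -2.322
v 2.761 0.042 -1.15
v 3.393 0.134 -2.292
v 3.048 0.346 -1.12
v 3.5 0.537 -2.333
v 3.156 0.749 -1.161
v -4.27 -1.78 2.308
v -3.752 -1.673 1.866
v -3.17 -2.96 3.312
v -3.708 -1.466 2.061
v -3.761 -1.314 2.298
v -3.902 -1.243 2.537
v -4.107 -1.264 2.737
v -4.34 -1.375 2.862
v -4.561 -1.555 2.892
v -4.732 -1.775 2.821
v -4.823 -1.995 2.661
v -4.818 -2.178 2.44
v -4.718 -2.292 2.197
v -4.541 -2.318 1.972
v -4.317 -2.251 1.806
v -4.085 -2.102 1.727
v -3.885 -1.897 1.748
v 0.907 -2.371 -2.964
v 1.533 -2.324 -3.555
v 0.407 -3.516 -3.585
v 1.033 -3.469 -4.176
v 1.225 -3.671 -3.36
v 1.534 -2.963 -2.976
v 0.406 -2.877 -4.164
v 0.715 -2.169 -3.78
v 1.224 -2.637 -4.296
v 1.729 -3.127 -3.8
v 0.211 -2.713 -3.34
v 0.716 -3.203 -2.844
v 1.264 -2.247 -3.205
v 0.676 -3.593 -3.935
v 0.789 -3.711 -3.456
v 1.157 -3.684 -3.803
v 1.264 -2.623 -2.865
v 1.632 -2.595 -3.212
v 1.451 -3.387 -3.097
v 0.308 -3.245 -3.928
v 0.676 -3.217 -4.275
v 0.783 -2.156 -3.337
v 1.151 -2.129 -3.684
v 0.489 -2.453 -4.043
v 1.45 -2.403 -3.988
v 1.156 -3.076 -4.353
v 0.788 -2.728 -4.346
v 0.97 -2.312 -4.12
v 1.747 -2.692 -3.696
v 1.453 -3.364 -4.061
v 1.566 -3.483 -3.582
v 1.748 -3.067 -3.356
v 1.566 -2.875 -4.132
v 0.487 -2.476 -3.079
v 0.193 -3.148 -3.444
v 0.192 -2.773 -3.784
v 0.374 -2.357 -3.558
v 0.784 -2.764 -2.787
v 0.49 -3.437 -3.152
v 0.97 -3.528 -3.02
v 1.152 -3.112 -2.794
v 0.374 -2.965 -3.008
v 3.329 1.999 -3.91
v 4.12 2.336 -3.932
v 3.351 2.041 -2.51
v 3.771 2.736 -3.938
v 3.253 2.856 -3.934
v 2.764 2.648 -3.92
v 2.491 2.192 -3.902
v 2.538 1.663 -3.887
v 2.887 1.262 -3.881
v 3.405 1.143 -3.886
v 3.894 1.351 -3.899
v 4.167 1.806 -3.917
f 2 1 5
f 2 5 3
f 3 5 6
f 3 6 4
f 5 1 7
f 5 7 6
f 6 7 8
f 6 8 4
f 7 1 9
f 7 9 8
f 8 9 10
f 8 10 4
f 9 1 11
f 9 11 10
f 10 11 12
f 10 12 4
f 11 1 13
f 11 13 12
f 12 13 14
f 12 14 4
f 13 1 15
f 13 15 14
f 14 15 16
f 14 16 4
f 15 1 17
f 15 17 16
f 16 17 18
f 16 18 4
f 17 1 19
f 17 19 18
f 18 19 20
f 18 20 4
f 19 1 21
f 19 21 20
f 20 21 22
f 20 22 4
f 21 1 23
f 21 23 22
f 22 23 24
f 22 24 4
f 23 1 25
f 23 25 24
f 24 25 26
f 24 26 4
f 25 1 2
f 25 2 26
f 26 2 3
f 26 3 4
f 28 27 30
f 28 30 29
f 30 27 31
f 30 31 29
f 31 27 32
f 31 32 29
f 32 27 33
f 32 33 29
f 33 27 34
f 33 34 29
f 34 27 35
f 34 35 29
f 35 27 36
f 35 36 29
f 36 27 37
f 36 37 29
f 37 27 38
f 37 38 29
f 38 27 39
f 38 39 29
f 39 27 40
f 39 40 29
f 40 27 41
f 40 41 29
f 41 27 42
f 41 42 29
f 42 27 43
f 42 43 29
f 43 27 28
f 43 28 29
f 44 81 60
f 81 55 84
f 60 84 49
f 81 84 60
f 44 60 56
f 60 49 61
f 56 61 45
f 60 61 56
f 44 56 65
f 56 45 66
f 65 66 51
f 56 66 65
f 44 65 77
f 65 51 80
f 77 80 54
f 65 80 77
f 44 77 81
f 77 54 85
f 81 85 55
f 77 85 81
f 45 61 72
f 61 49 75
f 72 75 53
f 61 75 72
f 49 84 62
f 84 55 83
f 62 83 48
f 84 83 62
f 55 85 82
f 85 54 78
f 82 78 46
f 85 78 82
f 54 80 79
f 80 51 67
f 79 67 50
f 80 67 79
f 51 66 71
f 66 45 68
f 71 68 52
f 66 68 71
f 47 73 59
f 73 53 74
f 59 74 48
f 73 74 59
f 47 59 57
f 59 48 58
f 57 58 46
f 59 58 57
f 47 57 64
f 57 46 63
f 64 63 50
f 57 63 64
f 47 64 69
f 64 50 70
f 69 70 52
f 64 70 69
f 47 69 73
f 69 52 76
f 73 76 53
f 69 76 73
f 48 74 62
f 74 53 75
f 62 75 49
f 74 75 62
f 46 58 82
f 58 48 83
f 82 83 55
f 58 83 82
f 50 63 79
f 63 46 78
f 79 78 54
f 63 78 79
f 52 70 71
f 70 50 67
f 71 67 51
f 70 67 71
f 53 76 72
f 76 52 68
f 72 68 45
f 76 68 72
f 87 86 89
f 87 89 88
f 89 86 90
f 89 90 88
f 90 86 91
f 90 91 88
f 91 86 92
f 91 92 88
f 92 86 93
f 92 93 88
f 93 86 94
f 93 94 88
f 94 86 95
f 94 95 88
f 95 86 96
f 95 96 88
f 96 86 97
f 96 97 88
f 97 86 87
f 97 87 88



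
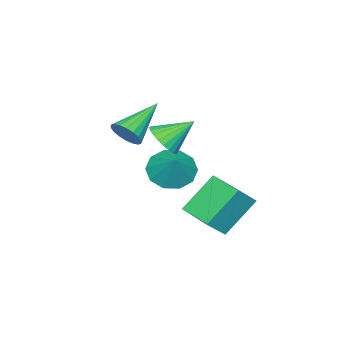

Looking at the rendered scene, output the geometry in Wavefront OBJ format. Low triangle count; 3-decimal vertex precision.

v 0.11 -0.993 -4.289
v -1.222 -0.414 -2.8
v 0.613 0.54 -4.436
v -0.72 1.119 -2.947
v 1.08 -1.219 -3.333
v -0.253 -0.64 -1.844
v 1.582 0.314 -3.48
v 0.25 0.893 -1.991
v 2.595 -1.039 1.229
v 3.216 -1.059 1.794
v 1.765 -0.181 2.171
v 3.295 -0.792 1.621
v 3.268 -0.563 1.389
v 3.138 -0.406 1.132
v 2.926 -0.345 0.89
v 2.663 -0.39 0.699
v 2.39 -0.534 0.589
v 2.148 -0.754 0.577
v 1.974 -1.018 0.664
v 1.894 -1.285 0.836
v 1.921 -1.514 1.069
v 2.051 -1.671 1.326
v 2.263 -1.732 1.568
v 2.526 -1.687 1.758
v 2.8 -1.543 1.868
v 3.042 -1.323 1.881
v -0.536 -2.853 -2.298
v 0.367 -3.278 -2.684
v 0.256 -2.147 -1.222
v 0.267 -2.7 -2.989
v -0.14 -2.18 -3.03
v -0.698 -1.917 -2.791
v -1.194 -2.012 -2.364
v -1.439 -2.427 -1.912
v -1.338 -3.006 -1.607
v -0.931 -3.525 -1.566
v -0.373 -3.788 -1.804
v 0.123 -3.693 -2.231
v 1.539 -3.594 0.373
v 1.919 -3.623 1.031
v -0.299 -3.366 1.447
v 1.918 -3.292 0.959
v 1.842 -3.022 0.771
v 1.706 -2.864 0.504
v 1.536 -2.851 0.212
v 1.368 -2.986 -0.049
v 1.233 -3.24 -0.226
v 1.158 -3.565 -0.284
v 1.159 -3.895 -0.212
v 1.235 -4.166 -0.024
v 1.372 -4.324 0.242
v 1.541 -4.337 0.535
v 1.71 -4.202 0.795
v 1.845 -3.948 0.972
f 2 4 1
f 5 2 1
f 1 4 3
f 3 5 1
f 2 8 4
f 6 2 5
f 6 8 2
f 4 8 3
f 7 5 3
f 3 8 7
f 7 6 5
f 8 6 7
f 10 9 12
f 10 12 11
f 12 9 13
f 12 13 11
f 13 9 14
f 13 14 11
f 14 9 15
f 14 15 11
f 15 9 16
f 15 16 11
f 16 9 17
f 16 17 11
f 17 9 18
f 17 18 11
f 18 9 19
f 18 19 11
f 19 9 20
f 19 20 11
f 20 9 21
f 20 21 11
f 21 9 22
f 21 22 11
f 22 9 23
f 22 23 11
f 23 9 24
f 23 24 11
f 24 9 25
f 24 25 11
f 25 9 26
f 25 26 11
f 26 9 10
f 26 10 11
f 28 27 30
f 28 30 29
f 30 27 31
f 30 31 29
f 31 27 32
f 31 32 29
f 32 27 33
f 32 33 29
f 33 27 34
f 33 34 29
f 34 27 35
f 34 35 29
f 35 27 36
f 35 36 29
f 36 27 37
f 36 37 29
f 37 27 38
f 37 38 29
f 38 27 28
f 38 28 29
f 40 39 42
f 40 42 41
f 42 39 43
f 42 43 41
f 43 39 44
f 43 44 41
f 44 39 45
f 44 45 41
f 45 39 46
f 45 46 41
f 46 39 47
f 46 47 41
f 47 39 48
f 47 48 41
f 48 39 49
f 48 49 41
f 49 39 50
f 49 50 41
f 50 39 51
f 50 51 41
f 51 39 52
f 51 52 41
f 52 39 53
f 52 53 41
f 53 39 54
f 53 54 41
f 54 39 40
f 54 40 41



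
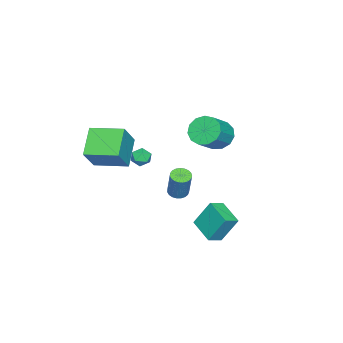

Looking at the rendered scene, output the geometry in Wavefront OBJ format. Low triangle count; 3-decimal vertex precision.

v 0.875 2.271 -3.478
v 0.563 3.1 -1.899
v 0.092 2.683 -3.85
v -0.221 3.512 -2.271
v 1.781 3.548 -3.969
v 1.468 4.377 -2.39
v 0.997 3.96 -4.341
v 0.685 4.789 -2.762
v -2.898 2 1.232
v -2.296 1.953 0.435
v -0.941 1.733 1.47
v -1.542 1.78 2.268
v -2.321 2.496 0.583
v -0.966 2.276 1.619
v -2.529 2.881 0.937
v -1.174 2.662 1.973
v -2.855 2.987 1.385
v -1.499 2.767 2.421
v -3.193 2.779 1.784
v -1.838 2.56 2.82
v -3.438 2.324 2.009
v -2.083 2.104 3.044
v -3.512 1.766 1.986
v -2.156 1.546 3.022
v -3.39 1.282 1.724
v -2.035 1.062 2.76
v -3.112 1.026 1.306
v -1.757 0.806 2.342
v -2.766 1.079 0.865
v -1.411 0.859 1.9
v -2.462 1.425 0.54
v -1.107 1.205 1.575
v -2.296 -2.011 -0.95
v -1.887 -1.631 -1.306
v -1.453 -2.509 -0.514
v -1.044 -2.129 -0.87
v -1.4 -1.862 -0.38
v -1.921 -1.554 -0.649
v -1.419 -2.586 -1.171
v -1.94 -2.278 -1.44
v -1.345 -1.986 -1.443
v -1.333 -1.539 -0.954
v -2.007 -2.601 -0.866
v -1.995 -2.154 -0.377
v 0.338 -3.956 -0.924
v -1.167 -4.34 0.272
v 0.032 -1.975 -0.674
v -1.473 -2.359 0.521
v 1.533 -3.961 0.579
v 0.028 -4.345 1.774
v 1.227 -1.98 0.828
v -0.278 -2.364 2.024
v -3.832 -0.824 -4.607
v -3.466 -1.325 -4.601
v -2.883 -0.877 -2.827
v -3.248 -0.376 -2.833
v -3.309 -1.145 -4.698
v -2.726 -0.697 -2.924
v -3.242 -0.909 -4.779
v -2.659 -0.461 -3.006
v -3.277 -0.659 -4.831
v -2.694 -0.211 -3.057
v -3.409 -0.438 -4.844
v -2.825 0.01 -3.07
v -3.613 -0.283 -4.815
v -3.029 0.165 -3.042
v -3.855 -0.222 -4.751
v -3.271 0.226 -2.978
v -4.093 -0.264 -4.662
v -3.51 0.184 -2.889
v -4.286 -0.404 -4.563
v -3.702 0.044 -2.79
v -4.4 -0.616 -4.472
v -3.817 -0.168 -2.699
v -4.416 -0.865 -4.404
v -3.833 -0.417 -2.631
v -4.331 -1.106 -4.371
v -3.748 -0.658 -2.598
v -4.16 -1.298 -4.379
v -3.577 -0.85 -2.606
v -3.932 -1.409 -4.426
v -3.348 -0.961 -2.653
v -3.686 -1.418 -4.505
v -3.103 -0.97 -2.731
f 2 4 1
f 5 2 1
f 1 4 3
f 3 5 1
f 2 8 4
f 6 2 5
f 6 8 2
f 4 8 3
f 7 5 3
f 3 8 7
f 7 6 5
f 8 6 7
f 10 9 13
f 10 13 11
f 11 13 14
f 11 14 12
f 13 9 15
f 13 15 14
f 14 15 16
f 14 16 12
f 15 9 17
f 15 17 16
f 16 17 18
f 16 18 12
f 17 9 19
f 17 19 18
f 18 19 20
f 18 20 12
f 19 9 21
f 19 21 20
f 20 21 22
f 20 22 12
f 21 9 23
f 21 23 22
f 22 23 24
f 22 24 12
f 23 9 25
f 23 25 24
f 24 25 26
f 24 26 12
f 25 9 27
f 25 27 26
f 26 27 28
f 26 28 12
f 27 9 29
f 27 29 28
f 28 29 30
f 28 30 12
f 29 9 31
f 29 31 30
f 30 31 32
f 30 32 12
f 31 9 10
f 31 10 32
f 32 10 11
f 32 11 12
f 33 44 38
f 33 38 34
f 33 34 40
f 33 40 43
f 33 43 44
f 34 38 42
f 38 44 37
f 44 43 35
f 43 40 39
f 40 34 41
f 36 42 37
f 36 37 35
f 36 35 39
f 36 39 41
f 36 41 42
f 37 42 38
f 35 37 44
f 39 35 43
f 41 39 40
f 42 41 34
f 46 48 45
f 49 46 45
f 45 48 47
f 47 49 45
f 46 52 48
f 50 46 49
f 50 52 46
f 48 52 47
f 51 49 47
f 47 52 51
f 51 50 49
f 52 50 51
f 54 53 57
f 54 57 55
f 55 57 58
f 55 58 56
f 57 53 59
f 57 59 58
f 58 59 60
f 58 60 56
f 59 53 61
f 59 61 60
f 60 61 62
f 60 62 56
f 61 53 63
f 61 63 62
f 62 63 64
f 62 64 56
f 63 53 65
f 63 65 64
f 64 65 66
f 64 66 56
f 65 53 67
f 65 67 66
f 66 67 68
f 66 68 56
f 67 53 69
f 67 69 68
f 68 69 70
f 68 70 56
f 69 53 71
f 69 71 70
f 70 71 72
f 70 72 56
f 71 53 73
f 71 73 72
f 72 73 74
f 72 74 56
f 73 53 75
f 73 75 74
f 74 75 76
f 74 76 56
f 75 53 77
f 75 77 76
f 76 77 78
f 76 78 56
f 77 53 79
f 77 79 78
f 78 79 80
f 78 80 56
f 79 53 81
f 79 81 80
f 80 81 82
f 80 82 56
f 81 53 83
f 81 83 82
f 82 83 84
f 82 84 56
f 83 53 54
f 83 54 84
f 84 54 55
f 84 55 56



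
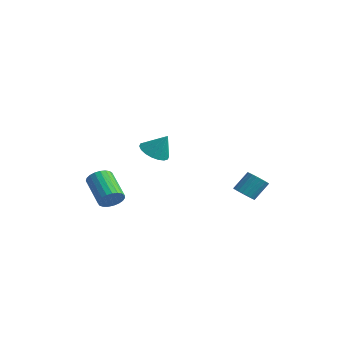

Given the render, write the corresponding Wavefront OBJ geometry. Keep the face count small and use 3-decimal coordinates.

v -1.152 -1.63 1.744
v -0.728 -0.895 1.274
v -0.448 -1.21 3.036
v -1.095 -0.719 1.417
v -1.473 -0.723 1.624
v -1.788 -0.906 1.855
v -1.977 -1.233 2.065
v -2.002 -1.639 2.21
v -1.859 -2.043 2.264
v -1.576 -2.365 2.214
v -1.209 -2.541 2.072
v -0.831 -2.537 1.864
v -0.516 -2.354 1.633
v -0.327 -2.027 1.424
v -0.301 -1.621 1.278
v -0.444 -1.217 1.224
v 1.158 3.192 -2.188
v 1.476 3.682 -2.657
v 1.681 4.618 -1.542
v 1.362 4.128 -1.072
v 1.176 3.765 -2.671
v 1.38 4.701 -1.556
v 0.872 3.748 -2.602
v 1.077 4.684 -1.487
v 0.618 3.635 -2.461
v 0.822 4.571 -1.345
v 0.457 3.446 -2.272
v 0.662 4.382 -1.157
v 0.417 3.213 -2.069
v 0.622 4.148 -0.954
v 0.506 2.976 -1.886
v 0.71 3.912 -0.771
v 0.707 2.776 -1.756
v 0.911 3.712 -0.641
v 0.986 2.649 -1.7
v 1.19 3.584 -0.585
v 1.295 2.615 -1.728
v 1.499 3.551 -0.613
v 1.58 2.681 -1.836
v 1.784 3.617 -0.721
v 1.792 2.836 -2.005
v 1.996 3.771 -0.89
v 1.894 3.052 -2.205
v 2.099 3.988 -1.09
v 1.869 3.292 -2.402
v 2.074 4.228 -1.287
v 1.721 3.515 -2.562
v 1.926 4.451 -1.447
v -1.946 -4.115 -1.659
v -1.484 -3.718 -1.125
v -3.212 -3.209 -0.007
v -3.674 -3.605 -0.541
v -1.556 -3.476 -1.347
v -3.285 -2.967 -0.23
v -1.697 -3.345 -1.624
v -3.425 -2.835 -0.507
v -1.88 -3.347 -1.907
v -3.608 -2.837 -0.789
v -2.074 -3.481 -2.146
v -3.803 -2.971 -1.029
v -2.247 -3.725 -2.302
v -3.975 -3.215 -1.185
v -2.367 -4.036 -2.346
v -4.095 -3.527 -1.229
v -2.415 -4.361 -2.271
v -4.143 -3.852 -1.154
v -2.381 -4.644 -2.091
v -4.109 -4.134 -0.974
v -2.273 -4.835 -1.835
v -4.001 -4.325 -0.718
v -2.107 -4.901 -1.55
v -3.835 -4.391 -0.432
v -1.914 -4.831 -1.283
v -3.642 -4.322 -0.165
v -1.726 -4.638 -1.081
v -3.455 -4.128 0.037
v -1.577 -4.354 -0.979
v -3.305 -3.844 0.139
v -1.491 -4.029 -0.994
v -3.219 -3.519 0.123
f 2 1 4
f 2 4 3
f 4 1 5
f 4 5 3
f 5 1 6
f 5 6 3
f 6 1 7
f 6 7 3
f 7 1 8
f 7 8 3
f 8 1 9
f 8 9 3
f 9 1 10
f 9 10 3
f 10 1 11
f 10 11 3
f 11 1 12
f 11 12 3
f 12 1 13
f 12 13 3
f 13 1 14
f 13 14 3
f 14 1 15
f 14 15 3
f 15 1 16
f 15 16 3
f 16 1 2
f 16 2 3
f 18 17 21
f 18 21 19
f 19 21 22
f 19 22 20
f 21 17 23
f 21 23 22
f 22 23 24
f 22 24 20
f 23 17 25
f 23 25 24
f 24 25 26
f 24 26 20
f 25 17 27
f 25 27 26
f 26 27 28
f 26 28 20
f 27 17 29
f 27 29 28
f 28 29 30
f 28 30 20
f 29 17 31
f 29 31 30
f 30 31 32
f 30 32 20
f 31 17 33
f 31 33 32
f 32 33 34
f 32 34 20
f 33 17 35
f 33 35 34
f 34 35 36
f 34 36 20
f 35 17 37
f 35 37 36
f 36 37 38
f 36 38 20
f 37 17 39
f 37 39 38
f 38 39 40
f 38 40 20
f 39 17 41
f 39 41 40
f 40 41 42
f 40 42 20
f 41 17 43
f 41 43 42
f 42 43 44
f 42 44 20
f 43 17 45
f 43 45 44
f 44 45 46
f 44 46 20
f 45 17 47
f 45 47 46
f 46 47 48
f 46 48 20
f 47 17 18
f 47 18 48
f 48 18 19
f 48 19 20
f 50 49 53
f 50 53 51
f 51 53 54
f 51 54 52
f 53 49 55
f 53 55 54
f 54 55 56
f 54 56 52
f 55 49 57
f 55 57 56
f 56 57 58
f 56 58 52
f 57 49 59
f 57 59 58
f 58 59 60
f 58 60 52
f 59 49 61
f 59 61 60
f 60 61 62
f 60 62 52
f 61 49 63
f 61 63 62
f 62 63 64
f 62 64 52
f 63 49 65
f 63 65 64
f 64 65 66
f 64 66 52
f 65 49 67
f 65 67 66
f 66 67 68
f 66 68 52
f 67 49 69
f 67 69 68
f 68 69 70
f 68 70 52
f 69 49 71
f 69 71 70
f 70 71 72
f 70 72 52
f 71 49 73
f 71 73 72
f 72 73 74
f 72 74 52
f 73 49 75
f 73 75 74
f 74 75 76
f 74 76 52
f 75 49 77
f 75 77 76
f 76 77 78
f 76 78 52
f 77 49 79
f 77 79 78
f 78 79 80
f 78 80 52
f 79 49 50
f 79 50 80
f 80 50 51
f 80 51 52



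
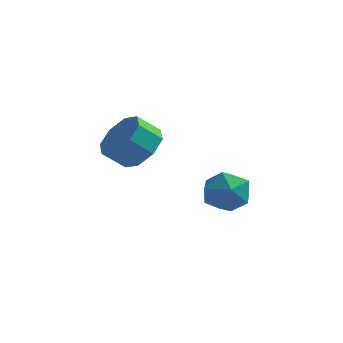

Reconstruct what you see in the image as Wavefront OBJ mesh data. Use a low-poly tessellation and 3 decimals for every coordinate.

v 0.055 1.271 -1.824
v 0.751 1.093 -2.676
v -0.571 -0.413 -1.984
v 0.125 -0.591 -2.836
v 0.527 -0.469 -1.804
v 0.914 0.571 -1.705
v -0.734 0.109 -2.955
v -0.347 1.149 -2.856
v 0.264 0.375 -3.375
v 1.043 0.017 -2.663
v -0.863 0.663 -1.997
v -0.084 0.305 -1.285
v -1.86 -3.542 1.242
v -1.027 -3.704 1.91
v -1.747 -4.201 2.687
v -2.58 -4.038 2.018
v -1.395 -2.975 2.035
v -2.115 -3.471 2.812
v -2.035 -2.577 1.695
v -2.756 -3.074 2.472
v -2.573 -2.745 1.09
v -3.293 -3.241 1.867
v -2.693 -3.379 0.573
v -3.413 -3.876 1.35
v -2.325 -4.109 0.448
v -3.045 -4.605 1.225
v -1.684 -4.506 0.788
v -2.405 -5.003 1.565
v -1.147 -4.339 1.393
v -1.867 -4.835 2.17
f 1 12 6
f 1 6 2
f 1 2 8
f 1 8 11
f 1 11 12
f 2 6 10
f 6 12 5
f 12 11 3
f 11 8 7
f 8 2 9
f 4 10 5
f 4 5 3
f 4 3 7
f 4 7 9
f 4 9 10
f 5 10 6
f 3 5 12
f 7 3 11
f 9 7 8
f 10 9 2
f 14 13 17
f 14 17 15
f 15 17 18
f 15 18 16
f 17 13 19
f 17 19 18
f 18 19 20
f 18 20 16
f 19 13 21
f 19 21 20
f 20 21 22
f 20 22 16
f 21 13 23
f 21 23 22
f 22 23 24
f 22 24 16
f 23 13 25
f 23 25 24
f 24 25 26
f 24 26 16
f 25 13 27
f 25 27 26
f 26 27 28
f 26 28 16
f 27 13 29
f 27 29 28
f 28 29 30
f 28 30 16
f 29 13 14
f 29 14 30
f 30 14 15
f 30 15 16



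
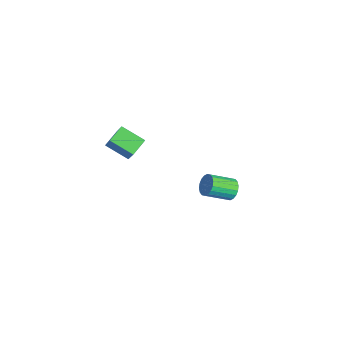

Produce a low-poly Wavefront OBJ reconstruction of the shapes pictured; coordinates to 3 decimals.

v 1.977 -3.404 1.753
v 1.172 -4.398 2.392
v 1.413 -2.656 2.206
v 0.608 -3.651 2.845
v 3.112 -3.409 3.175
v 2.307 -4.404 3.814
v 2.548 -2.662 3.628
v 1.743 -3.656 4.267
v 0.489 2.519 -3.739
v 0.768 2.218 -4.294
v 0.771 0.821 -3.536
v 0.491 1.121 -2.981
v 1.014 2.306 -4.133
v 1.017 0.909 -3.374
v 1.156 2.436 -3.893
v 1.159 1.039 -3.135
v 1.166 2.583 -3.624
v 1.169 1.185 -2.865
v 1.042 2.716 -3.377
v 1.044 1.319 -2.619
v 0.808 2.811 -3.202
v 0.81 1.413 -2.443
v 0.511 2.848 -3.133
v 0.513 1.45 -2.375
v 0.209 2.819 -3.184
v 0.212 1.422 -2.426
v -0.037 2.731 -3.346
v -0.034 1.334 -2.587
v -0.179 2.601 -3.585
v -0.176 1.204 -2.827
v -0.189 2.455 -3.855
v -0.186 1.057 -3.096
v -0.064 2.321 -4.101
v -0.062 0.924 -3.343
v 0.17 2.227 -4.277
v 0.172 0.829 -3.518
v 0.467 2.19 -4.345
v 0.469 0.792 -3.587
f 2 4 1
f 5 2 1
f 1 4 3
f 3 5 1
f 2 8 4
f 6 2 5
f 6 8 2
f 4 8 3
f 7 5 3
f 3 8 7
f 7 6 5
f 8 6 7
f 10 9 13
f 10 13 11
f 11 13 14
f 11 14 12
f 13 9 15
f 13 15 14
f 14 15 16
f 14 16 12
f 15 9 17
f 15 17 16
f 16 17 18
f 16 18 12
f 17 9 19
f 17 19 18
f 18 19 20
f 18 20 12
f 19 9 21
f 19 21 20
f 20 21 22
f 20 22 12
f 21 9 23
f 21 23 22
f 22 23 24
f 22 24 12
f 23 9 25
f 23 25 24
f 24 25 26
f 24 26 12
f 25 9 27
f 25 27 26
f 26 27 28
f 26 28 12
f 27 9 29
f 27 29 28
f 28 29 30
f 28 30 12
f 29 9 31
f 29 31 30
f 30 31 32
f 30 32 12
f 31 9 33
f 31 33 32
f 32 33 34
f 32 34 12
f 33 9 35
f 33 35 34
f 34 35 36
f 34 36 12
f 35 9 37
f 35 37 36
f 36 37 38
f 36 38 12
f 37 9 10
f 37 10 38
f 38 10 11
f 38 11 12



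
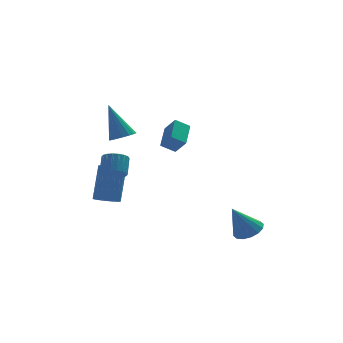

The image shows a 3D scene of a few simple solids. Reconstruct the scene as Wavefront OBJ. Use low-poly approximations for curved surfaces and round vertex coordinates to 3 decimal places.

v -0.342 2.535 -0.018
v 0.049 2.035 0.689
v 0.147 3.771 0.586
v 0.538 3.271 1.293
v 0.362 2.469 -0.453
v 0.753 1.969 0.254
v 0.851 3.705 0.151
v 1.242 3.205 0.858
v -2.784 3.172 -3.601
v -2.262 3.51 -3.822
v -1.854 4.126 -1.921
v -2.376 3.788 -1.699
v -2.48 3.707 -3.839
v -2.072 4.323 -1.938
v -2.757 3.798 -3.809
v -2.349 4.413 -1.907
v -3.04 3.765 -3.738
v -2.632 4.38 -1.836
v -3.272 3.614 -3.639
v -2.865 4.23 -1.737
v -3.408 3.376 -3.533
v -3 3.992 -1.631
v -3.42 3.098 -3.44
v -3.012 3.713 -1.539
v -3.306 2.834 -3.379
v -2.898 3.45 -1.478
v -3.088 2.637 -3.362
v -2.68 3.253 -1.461
v -2.811 2.547 -3.393
v -2.403 3.162 -1.491
v -2.528 2.58 -3.464
v -2.12 3.195 -1.562
v -2.295 2.73 -3.563
v -1.888 3.346 -1.661
v -2.16 2.968 -3.669
v -1.752 3.584 -1.767
v -2.148 3.247 -3.761
v -1.74 3.862 -1.86
v 3.145 -0.364 -4.591
v 3.695 -0.851 -4.329
v 2.315 -0.496 -3.089
v 3.824 -0.483 -4.226
v 3.771 -0.082 -4.22
v 3.55 0.242 -4.314
v 3.22 0.404 -4.482
v 2.87 0.36 -4.679
v 2.594 0.122 -4.852
v 2.465 -0.246 -4.955
v 2.519 -0.646 -4.961
v 2.74 -0.971 -4.867
v 3.069 -1.133 -4.699
v 3.419 -1.089 -4.502
v -2.252 1.822 0.984
v -1.628 1.755 1.19
v -2.768 2.518 2.776
v -1.646 2.071 1.062
v -1.826 2.321 0.913
v -2.12 2.436 0.784
v -2.449 2.388 0.708
v -2.726 2.187 0.706
v -2.875 1.889 0.779
v -2.858 1.572 0.907
v -2.678 1.323 1.055
v -2.384 1.207 1.185
v -2.055 1.256 1.261
v -1.778 1.456 1.263
v -2.783 1.379 -1.155
v -2.188 1.44 -1.382
v -1.961 2.101 -0.612
v -2.557 2.041 -0.385
v -2.329 1.646 -1.518
v -2.102 2.308 -0.748
v -2.56 1.8 -1.582
v -2.333 2.462 -0.812
v -2.835 1.871 -1.562
v -2.609 2.532 -0.792
v -3.1 1.844 -1.461
v -2.873 2.505 -0.691
v -3.302 1.725 -1.299
v -3.076 2.386 -0.529
v -3.402 1.538 -1.109
v -3.175 2.199 -0.339
v -3.379 1.319 -0.928
v -3.152 1.98 -0.158
v -3.238 1.112 -0.792
v -3.011 1.774 -0.022
v -3.007 0.958 -0.728
v -2.78 1.62 0.042
v -2.731 0.888 -0.748
v -2.505 1.549 0.022
v -2.467 0.915 -0.849
v -2.24 1.576 -0.079
v -2.264 1.034 -1.011
v -2.038 1.695 -0.241
v -2.165 1.221 -1.201
v -1.938 1.882 -0.431
f 2 4 1
f 5 2 1
f 1 4 3
f 3 5 1
f 2 8 4
f 6 2 5
f 6 8 2
f 4 8 3
f 7 5 3
f 3 8 7
f 7 6 5
f 8 6 7
f 10 9 13
f 10 13 11
f 11 13 14
f 11 14 12
f 13 9 15
f 13 15 14
f 14 15 16
f 14 16 12
f 15 9 17
f 15 17 16
f 16 17 18
f 16 18 12
f 17 9 19
f 17 19 18
f 18 19 20
f 18 20 12
f 19 9 21
f 19 21 20
f 20 21 22
f 20 22 12
f 21 9 23
f 21 23 22
f 22 23 24
f 22 24 12
f 23 9 25
f 23 25 24
f 24 25 26
f 24 26 12
f 25 9 27
f 25 27 26
f 26 27 28
f 26 28 12
f 27 9 29
f 27 29 28
f 28 29 30
f 28 30 12
f 29 9 31
f 29 31 30
f 30 31 32
f 30 32 12
f 31 9 33
f 31 33 32
f 32 33 34
f 32 34 12
f 33 9 35
f 33 35 34
f 34 35 36
f 34 36 12
f 35 9 37
f 35 37 36
f 36 37 38
f 36 38 12
f 37 9 10
f 37 10 38
f 38 10 11
f 38 11 12
f 40 39 42
f 40 42 41
f 42 39 43
f 42 43 41
f 43 39 44
f 43 44 41
f 44 39 45
f 44 45 41
f 45 39 46
f 45 46 41
f 46 39 47
f 46 47 41
f 47 39 48
f 47 48 41
f 48 39 49
f 48 49 41
f 49 39 50
f 49 50 41
f 50 39 51
f 50 51 41
f 51 39 52
f 51 52 41
f 52 39 40
f 52 40 41
f 54 53 56
f 54 56 55
f 56 53 57
f 56 57 55
f 57 53 58
f 57 58 55
f 58 53 59
f 58 59 55
f 59 53 60
f 59 60 55
f 60 53 61
f 60 61 55
f 61 53 62
f 61 62 55
f 62 53 63
f 62 63 55
f 63 53 64
f 63 64 55
f 64 53 65
f 64 65 55
f 65 53 66
f 65 66 55
f 66 53 54
f 66 54 55
f 68 67 71
f 68 71 69
f 69 71 72
f 69 72 70
f 71 67 73
f 71 73 72
f 72 73 74
f 72 74 70
f 73 67 75
f 73 75 74
f 74 75 76
f 74 76 70
f 75 67 77
f 75 77 76
f 76 77 78
f 76 78 70
f 77 67 79
f 77 79 78
f 78 79 80
f 78 80 70
f 79 67 81
f 79 81 80
f 80 81 82
f 80 82 70
f 81 67 83
f 81 83 82
f 82 83 84
f 82 84 70
f 83 67 85
f 83 85 84
f 84 85 86
f 84 86 70
f 85 67 87
f 85 87 86
f 86 87 88
f 86 88 70
f 87 67 89
f 87 89 88
f 88 89 90
f 88 90 70
f 89 67 91
f 89 91 90
f 90 91 92
f 90 92 70
f 91 67 93
f 91 93 92
f 92 93 94
f 92 94 70
f 93 67 95
f 93 95 94
f 94 95 96
f 94 96 70
f 95 67 68
f 95 68 96
f 96 68 69
f 96 69 70



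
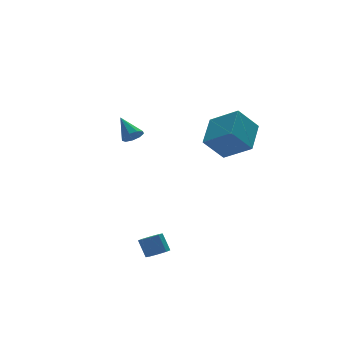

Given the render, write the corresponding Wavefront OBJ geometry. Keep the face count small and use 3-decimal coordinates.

v -0.519 3.285 1.965
v 0.036 3.571 1.695
v -0.681 4.555 2.975
v -0.343 3.708 1.462
v -0.804 3.647 1.465
v -1.132 3.417 1.701
v -1.173 3.126 2.061
v -0.908 2.909 2.376
v -0.461 2.868 2.499
v -0.042 3.023 2.372
v 0.155 3.3 2.055
v 1.994 -3.411 4.286
v 3.199 -1.954 5.177
v 1.046 -1.997 3.256
v 2.251 -0.54 4.147
v 3.169 -3.58 2.973
v 4.374 -2.123 3.864
v 2.221 -2.166 1.943
v 3.426 -0.709 2.834
v -2.436 -3.638 -3.584
v -1.831 -3.859 -3.364
v -1.98 -3.264 -2.356
v -2.584 -3.042 -2.576
v -1.796 -3.41 -3.624
v -1.945 -2.814 -2.617
v -2.136 -3.094 -3.861
v -2.284 -2.499 -2.853
v -2.651 -3.097 -3.935
v -2.8 -2.501 -2.927
v -3.04 -3.416 -3.804
v -3.189 -2.821 -2.796
v -3.075 -3.866 -3.543
v -3.224 -3.27 -2.536
v -2.736 -4.181 -3.307
v -2.884 -3.586 -2.299
v -2.22 -4.179 -3.233
v -2.369 -3.583 -2.225
f 2 1 4
f 2 4 3
f 4 1 5
f 4 5 3
f 5 1 6
f 5 6 3
f 6 1 7
f 6 7 3
f 7 1 8
f 7 8 3
f 8 1 9
f 8 9 3
f 9 1 10
f 9 10 3
f 10 1 11
f 10 11 3
f 11 1 2
f 11 2 3
f 13 15 12
f 16 13 12
f 12 15 14
f 14 16 12
f 13 19 15
f 17 13 16
f 17 19 13
f 15 19 14
f 18 16 14
f 14 19 18
f 18 17 16
f 19 17 18
f 21 20 24
f 21 24 22
f 22 24 25
f 22 25 23
f 24 20 26
f 24 26 25
f 25 26 27
f 25 27 23
f 26 20 28
f 26 28 27
f 27 28 29
f 27 29 23
f 28 20 30
f 28 30 29
f 29 30 31
f 29 31 23
f 30 20 32
f 30 32 31
f 31 32 33
f 31 33 23
f 32 20 34
f 32 34 33
f 33 34 35
f 33 35 23
f 34 20 36
f 34 36 35
f 35 36 37
f 35 37 23
f 36 20 21
f 36 21 37
f 37 21 22
f 37 22 23



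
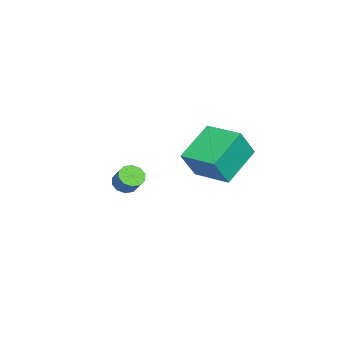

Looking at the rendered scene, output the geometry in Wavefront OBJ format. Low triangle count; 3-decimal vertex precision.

v 1.3 1.888 3.422
v 1.975 1.427 4.785
v 2.117 3.497 3.562
v 2.792 3.036 4.926
v 2.948 1.144 2.354
v 3.623 0.683 3.718
v 3.765 2.753 2.495
v 4.44 2.292 3.858
v -1.39 -3.118 -1.051
v -0.824 -3.351 -1.269
v -0.343 -2.895 -0.507
v -0.91 -2.662 -0.289
v -0.887 -2.994 -1.443
v -0.406 -2.538 -0.68
v -1.142 -2.684 -1.467
v -0.661 -2.229 -0.704
v -1.492 -2.54 -1.332
v -1.011 -2.085 -0.57
v -1.803 -2.617 -1.09
v -1.322 -2.162 -0.328
v -1.957 -2.885 -0.833
v -1.476 -2.429 -0.071
v -1.894 -3.242 -0.66
v -1.413 -2.786 0.103
v -1.639 -3.551 -0.636
v -1.158 -3.096 0.127
v -1.289 -3.695 -0.77
v -0.808 -3.24 -0.008
v -0.978 -3.618 -1.012
v -0.497 -3.163 -0.25
f 2 4 1
f 5 2 1
f 1 4 3
f 3 5 1
f 2 8 4
f 6 2 5
f 6 8 2
f 4 8 3
f 7 5 3
f 3 8 7
f 7 6 5
f 8 6 7
f 10 9 13
f 10 13 11
f 11 13 14
f 11 14 12
f 13 9 15
f 13 15 14
f 14 15 16
f 14 16 12
f 15 9 17
f 15 17 16
f 16 17 18
f 16 18 12
f 17 9 19
f 17 19 18
f 18 19 20
f 18 20 12
f 19 9 21
f 19 21 20
f 20 21 22
f 20 22 12
f 21 9 23
f 21 23 22
f 22 23 24
f 22 24 12
f 23 9 25
f 23 25 24
f 24 25 26
f 24 26 12
f 25 9 27
f 25 27 26
f 26 27 28
f 26 28 12
f 27 9 29
f 27 29 28
f 28 29 30
f 28 30 12
f 29 9 10
f 29 10 30
f 30 10 11
f 30 11 12



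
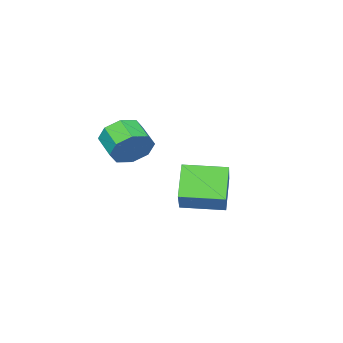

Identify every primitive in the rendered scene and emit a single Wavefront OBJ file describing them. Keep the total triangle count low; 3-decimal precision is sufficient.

v -4.305 -4.562 -2.471
v -3.274 -3.705 -1.315
v -5.332 -3.222 -2.548
v -4.301 -2.365 -1.392
v -3.479 -3.995 -3.628
v -2.448 -3.138 -2.472
v -4.506 -2.655 -3.705
v -3.475 -1.798 -2.549
v -0.197 -3.189 0.539
v 0.139 -3.619 -0.087
v -0.226 -4.52 0.335
v -0.563 -4.091 0.961
v 0.537 -3.551 0.403
v 0.172 -4.452 0.825
v 0.505 -3.271 0.973
v 0.14 -4.172 1.395
v 0.062 -2.944 1.288
v -0.303 -3.845 1.71
v -0.534 -2.76 1.165
v -0.899 -3.661 1.587
v -0.932 -2.828 0.675
v -1.297 -3.729 1.097
v -0.9 -3.108 0.105
v -1.265 -4.009 0.527
v -0.457 -3.435 -0.21
v -0.822 -4.336 0.212
f 2 4 1
f 5 2 1
f 1 4 3
f 3 5 1
f 2 8 4
f 6 2 5
f 6 8 2
f 4 8 3
f 7 5 3
f 3 8 7
f 7 6 5
f 8 6 7
f 10 9 13
f 10 13 11
f 11 13 14
f 11 14 12
f 13 9 15
f 13 15 14
f 14 15 16
f 14 16 12
f 15 9 17
f 15 17 16
f 16 17 18
f 16 18 12
f 17 9 19
f 17 19 18
f 18 19 20
f 18 20 12
f 19 9 21
f 19 21 20
f 20 21 22
f 20 22 12
f 21 9 23
f 21 23 22
f 22 23 24
f 22 24 12
f 23 9 25
f 23 25 24
f 24 25 26
f 24 26 12
f 25 9 10
f 25 10 26
f 26 10 11
f 26 11 12



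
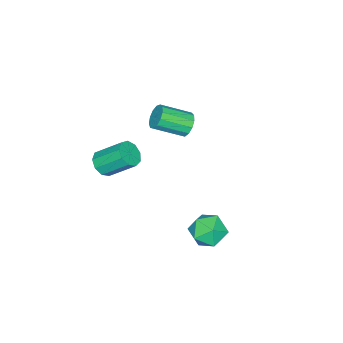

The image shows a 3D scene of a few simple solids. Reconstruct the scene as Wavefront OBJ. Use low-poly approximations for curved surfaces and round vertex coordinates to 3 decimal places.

v -4.031 -1.691 -0.655
v -3.611 -1.092 -0.284
v -2.489 -2.43 0.605
v -2.909 -3.029 0.235
v -3.962 -1.199 -0.003
v -2.839 -2.537 0.887
v -4.334 -1.462 0.072
v -3.212 -2.8 0.962
v -4.61 -1.798 -0.084
v -3.488 -3.136 0.805
v -4.703 -2.099 -0.422
v -3.581 -3.437 0.468
v -4.582 -2.272 -0.833
v -3.46 -3.61 0.057
v -4.286 -2.259 -1.188
v -3.164 -3.597 -0.298
v -3.91 -2.067 -1.373
v -2.787 -3.405 -0.484
v -3.572 -1.755 -1.331
v -2.449 -3.093 -0.441
v -3.379 -1.423 -1.074
v -2.257 -2.761 -0.184
v -3.394 -1.176 -0.683
v -2.272 -2.514 0.206
v -0.181 -4.667 -2.696
v 0.65 -4.623 -2.443
v 0.173 -3.149 -1.131
v -0.659 -3.193 -1.384
v 0.555 -4.249 -2.897
v 0.078 -2.776 -1.585
v 0.116 -4.071 -3.257
v -0.362 -2.598 -1.944
v -0.463 -4.172 -3.354
v -0.94 -2.698 -2.042
v -0.909 -4.504 -3.144
v -1.387 -3.031 -1.831
v -1.015 -4.912 -2.724
v -1.493 -3.439 -1.412
v -0.731 -5.206 -2.291
v -1.209 -3.732 -0.979
v -0.19 -5.247 -2.048
v -0.667 -3.773 -0.736
v 0.356 -5.017 -2.108
v -0.122 -3.543 -0.796
v 0.401 3.335 -4.711
v 1.388 3.625 -4.137
v 0.052 1.975 -3.423
v 1.039 2.265 -2.849
v 0.122 3.004 -2.855
v 0.338 3.845 -3.651
v 1.102 1.755 -3.909
v 1.318 2.596 -4.705
v 1.821 2.649 -3.641
v 1.215 3.421 -2.99
v 0.225 2.179 -4.57
v -0.381 2.951 -3.919
f 2 1 5
f 2 5 3
f 3 5 6
f 3 6 4
f 5 1 7
f 5 7 6
f 6 7 8
f 6 8 4
f 7 1 9
f 7 9 8
f 8 9 10
f 8 10 4
f 9 1 11
f 9 11 10
f 10 11 12
f 10 12 4
f 11 1 13
f 11 13 12
f 12 13 14
f 12 14 4
f 13 1 15
f 13 15 14
f 14 15 16
f 14 16 4
f 15 1 17
f 15 17 16
f 16 17 18
f 16 18 4
f 17 1 19
f 17 19 18
f 18 19 20
f 18 20 4
f 19 1 21
f 19 21 20
f 20 21 22
f 20 22 4
f 21 1 23
f 21 23 22
f 22 23 24
f 22 24 4
f 23 1 2
f 23 2 24
f 24 2 3
f 24 3 4
f 26 25 29
f 26 29 27
f 27 29 30
f 27 30 28
f 29 25 31
f 29 31 30
f 30 31 32
f 30 32 28
f 31 25 33
f 31 33 32
f 32 33 34
f 32 34 28
f 33 25 35
f 33 35 34
f 34 35 36
f 34 36 28
f 35 25 37
f 35 37 36
f 36 37 38
f 36 38 28
f 37 25 39
f 37 39 38
f 38 39 40
f 38 40 28
f 39 25 41
f 39 41 40
f 40 41 42
f 40 42 28
f 41 25 43
f 41 43 42
f 42 43 44
f 42 44 28
f 43 25 26
f 43 26 44
f 44 26 27
f 44 27 28
f 45 56 50
f 45 50 46
f 45 46 52
f 45 52 55
f 45 55 56
f 46 50 54
f 50 56 49
f 56 55 47
f 55 52 51
f 52 46 53
f 48 54 49
f 48 49 47
f 48 47 51
f 48 51 53
f 48 53 54
f 49 54 50
f 47 49 56
f 51 47 55
f 53 51 52
f 54 53 46

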